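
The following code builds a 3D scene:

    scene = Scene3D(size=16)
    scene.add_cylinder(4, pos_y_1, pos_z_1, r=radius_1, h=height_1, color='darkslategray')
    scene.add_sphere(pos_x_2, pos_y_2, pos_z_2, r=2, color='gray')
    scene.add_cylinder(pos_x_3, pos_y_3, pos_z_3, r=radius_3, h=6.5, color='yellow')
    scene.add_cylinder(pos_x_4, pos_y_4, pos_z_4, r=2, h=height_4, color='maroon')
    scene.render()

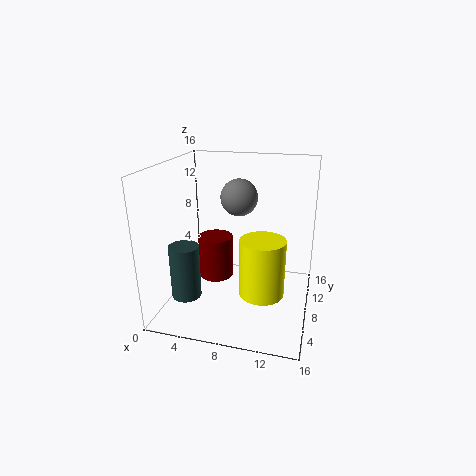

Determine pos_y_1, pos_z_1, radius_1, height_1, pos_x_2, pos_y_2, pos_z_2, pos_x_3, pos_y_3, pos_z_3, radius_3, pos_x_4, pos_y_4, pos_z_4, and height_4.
pos_y_1 = 2.5
pos_z_1 = 3.5
radius_1 = 1.5
height_1 = 5.5
pos_x_2 = 8
pos_y_2 = 8.5
pos_z_2 = 12.5
pos_x_3 = 11
pos_y_3 = 7
pos_z_3 = 2
radius_3 = 2.5
pos_x_4 = 5
pos_y_4 = 9
pos_z_4 = 2.5
height_4 = 5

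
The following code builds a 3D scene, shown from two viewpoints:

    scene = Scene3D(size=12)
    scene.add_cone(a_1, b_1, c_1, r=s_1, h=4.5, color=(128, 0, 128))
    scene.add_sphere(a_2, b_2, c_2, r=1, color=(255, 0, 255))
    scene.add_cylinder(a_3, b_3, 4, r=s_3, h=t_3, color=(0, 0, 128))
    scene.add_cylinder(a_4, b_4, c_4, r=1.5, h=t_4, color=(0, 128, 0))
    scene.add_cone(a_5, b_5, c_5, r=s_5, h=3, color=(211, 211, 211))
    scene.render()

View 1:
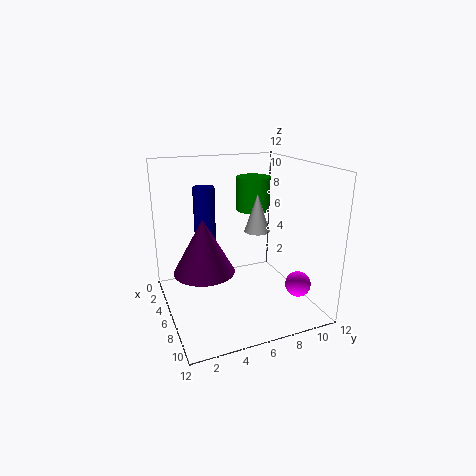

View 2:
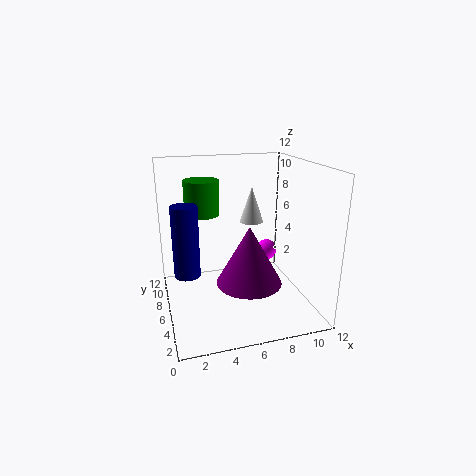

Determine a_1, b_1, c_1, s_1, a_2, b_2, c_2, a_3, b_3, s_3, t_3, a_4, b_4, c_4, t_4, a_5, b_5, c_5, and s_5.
a_1 = 6; b_1 = 3; c_1 = 3.5; s_1 = 2.5; a_2 = 10; b_2 = 9.5; c_2 = 3; a_3 = 1.5; b_3 = 4.5; s_3 = 1; t_3 = 5.5; a_4 = 3.5; b_4 = 8.5; c_4 = 7.5; t_4 = 3; a_5 = 7.5; b_5 = 7; c_5 = 7; s_5 = 1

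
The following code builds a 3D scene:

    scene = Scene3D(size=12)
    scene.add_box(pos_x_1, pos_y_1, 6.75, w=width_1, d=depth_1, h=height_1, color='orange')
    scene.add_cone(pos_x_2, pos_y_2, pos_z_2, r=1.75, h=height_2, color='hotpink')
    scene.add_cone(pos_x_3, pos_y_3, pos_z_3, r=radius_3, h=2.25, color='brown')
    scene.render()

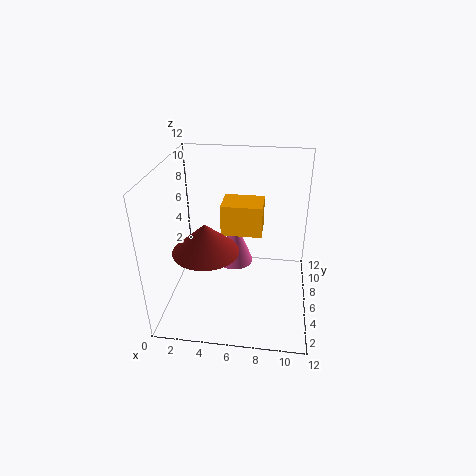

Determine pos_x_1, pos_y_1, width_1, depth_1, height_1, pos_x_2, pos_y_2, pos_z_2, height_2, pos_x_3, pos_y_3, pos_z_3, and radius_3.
pos_x_1 = 4.75; pos_y_1 = 5; width_1 = 3.25; depth_1 = 2.5; height_1 = 2.5; pos_x_2 = 5.25; pos_y_2 = 9; pos_z_2 = 1.75; height_2 = 4.25; pos_x_3 = 4; pos_y_3 = 3; pos_z_3 = 6.5; radius_3 = 2.5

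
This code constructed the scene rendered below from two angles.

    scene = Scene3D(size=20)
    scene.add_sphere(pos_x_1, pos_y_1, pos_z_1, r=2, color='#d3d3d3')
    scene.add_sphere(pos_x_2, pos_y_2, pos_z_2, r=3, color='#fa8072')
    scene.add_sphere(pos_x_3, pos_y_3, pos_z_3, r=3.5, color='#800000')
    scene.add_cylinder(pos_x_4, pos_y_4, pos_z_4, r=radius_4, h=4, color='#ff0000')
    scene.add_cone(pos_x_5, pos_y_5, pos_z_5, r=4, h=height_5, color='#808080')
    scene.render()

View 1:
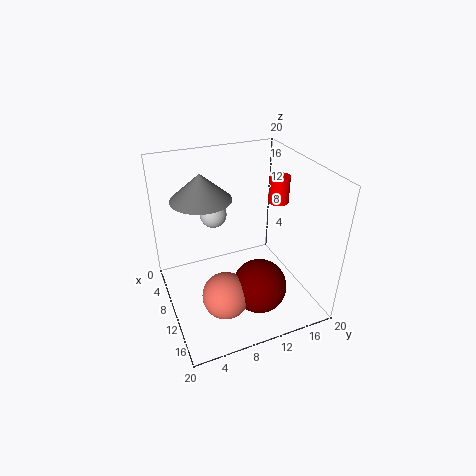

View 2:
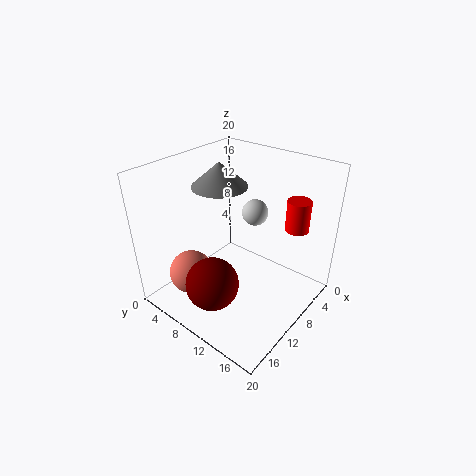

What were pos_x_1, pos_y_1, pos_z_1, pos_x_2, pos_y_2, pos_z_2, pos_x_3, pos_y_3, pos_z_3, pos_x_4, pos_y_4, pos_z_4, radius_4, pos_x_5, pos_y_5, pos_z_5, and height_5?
pos_x_1 = 4
pos_y_1 = 8.5
pos_z_1 = 11
pos_x_2 = 15.5
pos_y_2 = 6
pos_z_2 = 5.5
pos_x_3 = 16
pos_y_3 = 10.5
pos_z_3 = 6
pos_x_4 = 7.5
pos_y_4 = 17.5
pos_z_4 = 13
radius_4 = 1.5
pos_x_5 = 8.5
pos_y_5 = 5.5
pos_z_5 = 16
height_5 = 3.5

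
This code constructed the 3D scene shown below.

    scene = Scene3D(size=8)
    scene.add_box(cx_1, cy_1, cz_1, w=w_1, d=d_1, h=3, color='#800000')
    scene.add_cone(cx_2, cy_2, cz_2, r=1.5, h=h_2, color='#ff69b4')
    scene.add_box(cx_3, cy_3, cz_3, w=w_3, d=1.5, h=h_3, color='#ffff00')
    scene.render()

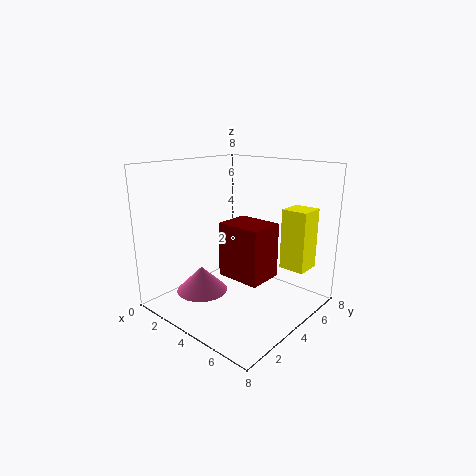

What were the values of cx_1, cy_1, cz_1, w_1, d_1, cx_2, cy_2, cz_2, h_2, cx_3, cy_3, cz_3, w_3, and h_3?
cx_1 = 3.5
cy_1 = 3
cz_1 = 2
w_1 = 2.5
d_1 = 2
cx_2 = 2
cy_2 = 3
cz_2 = 0.5
h_2 = 1.5
cx_3 = 5.5
cy_3 = 6
cz_3 = 2
w_3 = 1.5
h_3 = 3.5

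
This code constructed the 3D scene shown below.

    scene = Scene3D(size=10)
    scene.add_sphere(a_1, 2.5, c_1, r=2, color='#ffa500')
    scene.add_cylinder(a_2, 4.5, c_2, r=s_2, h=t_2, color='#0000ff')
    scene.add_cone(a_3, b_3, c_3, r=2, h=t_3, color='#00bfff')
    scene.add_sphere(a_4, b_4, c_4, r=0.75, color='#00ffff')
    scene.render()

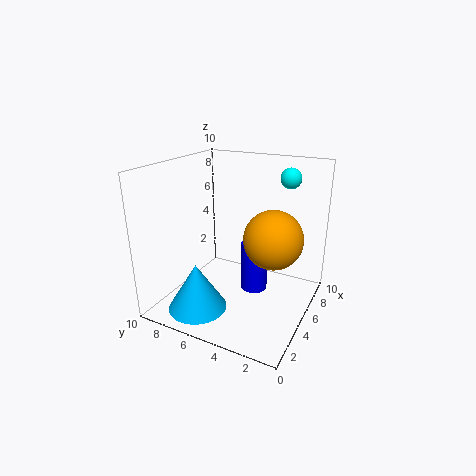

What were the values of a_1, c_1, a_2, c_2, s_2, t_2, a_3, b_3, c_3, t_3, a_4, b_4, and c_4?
a_1 = 5.25; c_1 = 5.25; a_2 = 6.75; c_2 = 0.25; s_2 = 1; t_2 = 3.75; a_3 = 2.25; b_3 = 6.75; c_3 = 0.5; t_3 = 3.25; a_4 = 8.25; b_4 = 2.5; c_4 = 8.75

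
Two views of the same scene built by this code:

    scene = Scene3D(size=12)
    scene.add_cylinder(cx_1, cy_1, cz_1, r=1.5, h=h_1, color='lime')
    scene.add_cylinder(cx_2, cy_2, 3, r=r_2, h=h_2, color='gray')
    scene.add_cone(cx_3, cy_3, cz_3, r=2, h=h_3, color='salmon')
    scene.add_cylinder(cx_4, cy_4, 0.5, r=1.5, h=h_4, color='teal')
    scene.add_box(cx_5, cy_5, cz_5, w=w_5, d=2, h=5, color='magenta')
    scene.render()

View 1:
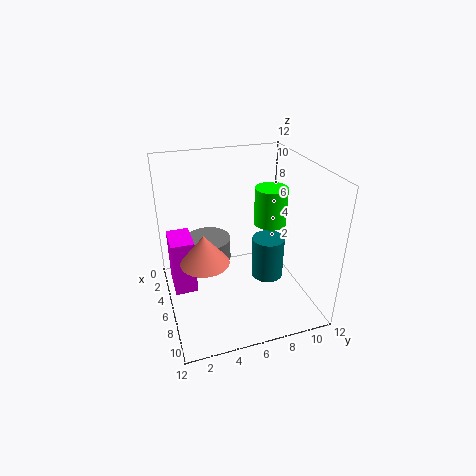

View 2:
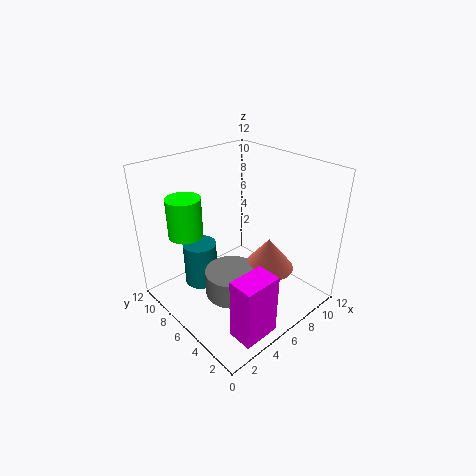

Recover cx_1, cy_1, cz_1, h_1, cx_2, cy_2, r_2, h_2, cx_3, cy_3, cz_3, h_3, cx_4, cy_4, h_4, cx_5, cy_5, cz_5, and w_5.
cx_1 = 3.5; cy_1 = 10; cz_1 = 5.5; h_1 = 3.5; cx_2 = 3.5; cy_2 = 4; r_2 = 2; h_2 = 2; cx_3 = 6.5; cy_3 = 3; cz_3 = 4.5; h_3 = 2.5; cx_4 = 4.5; cy_4 = 9.5; h_4 = 4; cx_5 = 2; cy_5 = 0.5; cz_5 = 0.5; w_5 = 3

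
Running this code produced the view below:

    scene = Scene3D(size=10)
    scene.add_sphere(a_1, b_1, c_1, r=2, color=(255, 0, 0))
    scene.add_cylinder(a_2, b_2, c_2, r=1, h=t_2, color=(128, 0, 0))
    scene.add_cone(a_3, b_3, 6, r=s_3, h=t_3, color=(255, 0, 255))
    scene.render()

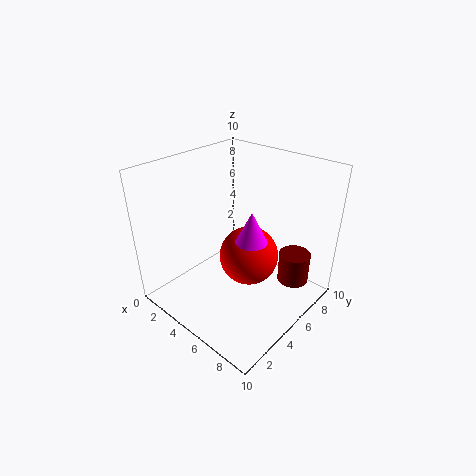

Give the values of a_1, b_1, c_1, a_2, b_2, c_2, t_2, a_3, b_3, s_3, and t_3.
a_1 = 6, b_1 = 5, c_1 = 4, a_2 = 9, b_2 = 6, c_2 = 3, t_2 = 2, a_3 = 7, b_3 = 4, s_3 = 1, t_3 = 2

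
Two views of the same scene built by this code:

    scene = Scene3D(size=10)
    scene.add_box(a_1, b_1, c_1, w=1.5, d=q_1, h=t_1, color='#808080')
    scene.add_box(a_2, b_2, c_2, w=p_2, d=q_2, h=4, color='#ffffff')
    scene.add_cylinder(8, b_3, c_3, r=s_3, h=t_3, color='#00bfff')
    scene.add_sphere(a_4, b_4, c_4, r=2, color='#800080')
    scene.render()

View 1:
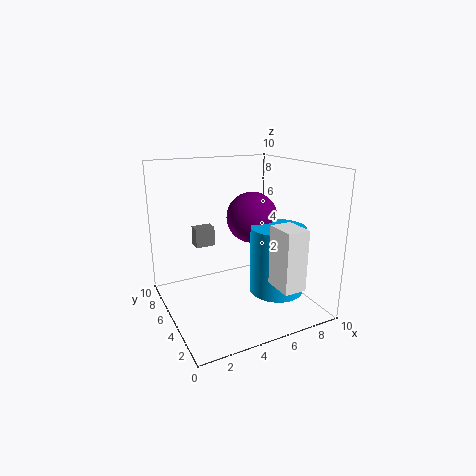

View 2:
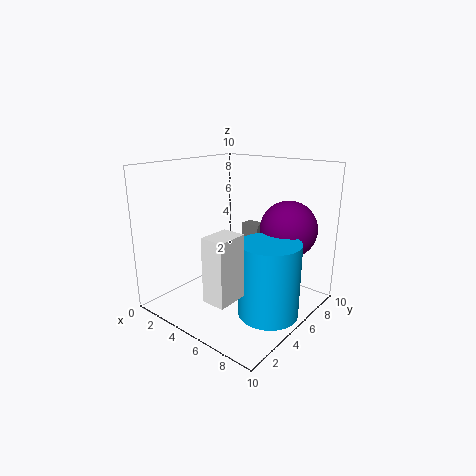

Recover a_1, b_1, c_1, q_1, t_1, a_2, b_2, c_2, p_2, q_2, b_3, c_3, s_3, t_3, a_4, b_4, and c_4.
a_1 = 3, b_1 = 8, c_1 = 3.5, q_1 = 1, t_1 = 1.5, a_2 = 6, b_2 = 0.5, c_2 = 2.5, p_2 = 1.5, q_2 = 2, b_3 = 4.5, c_3 = 0.5, s_3 = 2, t_3 = 5, a_4 = 7.5, b_4 = 7.5, c_4 = 5.5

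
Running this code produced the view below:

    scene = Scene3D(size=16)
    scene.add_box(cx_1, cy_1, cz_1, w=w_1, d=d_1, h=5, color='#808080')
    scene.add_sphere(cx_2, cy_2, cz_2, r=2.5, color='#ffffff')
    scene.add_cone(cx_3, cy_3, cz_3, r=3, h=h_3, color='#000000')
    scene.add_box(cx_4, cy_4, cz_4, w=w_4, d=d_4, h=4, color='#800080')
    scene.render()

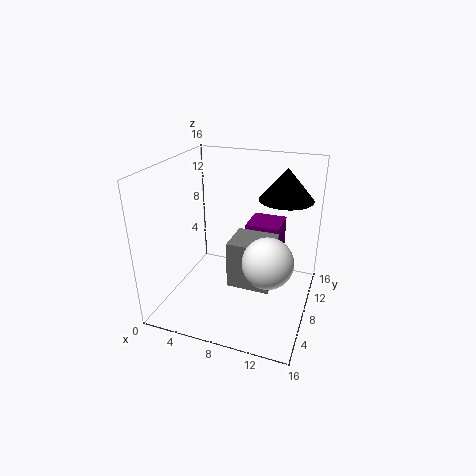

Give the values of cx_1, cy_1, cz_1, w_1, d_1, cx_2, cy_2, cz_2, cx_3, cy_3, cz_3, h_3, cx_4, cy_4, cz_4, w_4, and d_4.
cx_1 = 8; cy_1 = 4.5; cz_1 = 4; w_1 = 4.5; d_1 = 4; cx_2 = 12.5; cy_2 = 4; cz_2 = 8; cx_3 = 12.5; cy_3 = 11; cz_3 = 12; h_3 = 3.5; cx_4 = 8; cy_4 = 10.5; cz_4 = 4.5; w_4 = 4; d_4 = 4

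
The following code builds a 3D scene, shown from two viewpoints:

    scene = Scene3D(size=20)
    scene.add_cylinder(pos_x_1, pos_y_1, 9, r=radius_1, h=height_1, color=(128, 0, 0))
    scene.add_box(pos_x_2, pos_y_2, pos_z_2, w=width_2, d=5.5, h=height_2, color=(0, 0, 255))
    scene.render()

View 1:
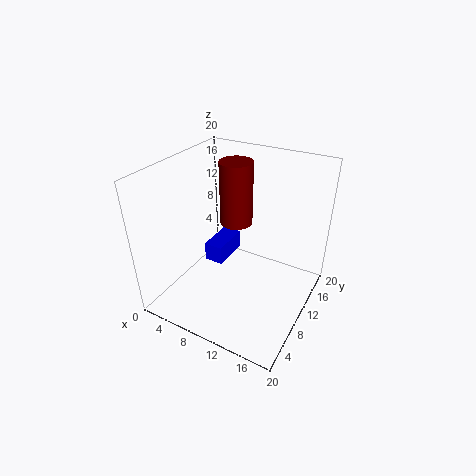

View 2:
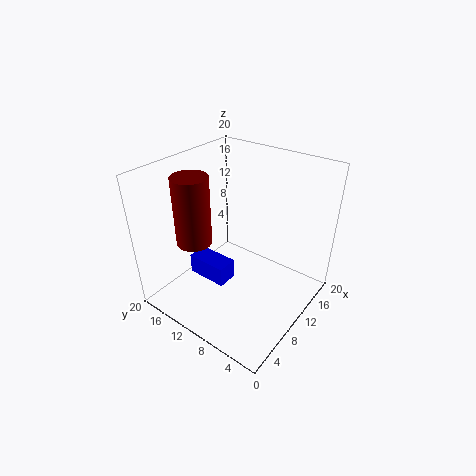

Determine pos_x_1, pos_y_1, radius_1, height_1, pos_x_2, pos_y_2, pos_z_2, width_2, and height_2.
pos_x_1 = 6.75
pos_y_1 = 15.25
radius_1 = 2.5
height_1 = 9.75
pos_x_2 = 5
pos_y_2 = 9
pos_z_2 = 5.25
width_2 = 2.75
height_2 = 2.75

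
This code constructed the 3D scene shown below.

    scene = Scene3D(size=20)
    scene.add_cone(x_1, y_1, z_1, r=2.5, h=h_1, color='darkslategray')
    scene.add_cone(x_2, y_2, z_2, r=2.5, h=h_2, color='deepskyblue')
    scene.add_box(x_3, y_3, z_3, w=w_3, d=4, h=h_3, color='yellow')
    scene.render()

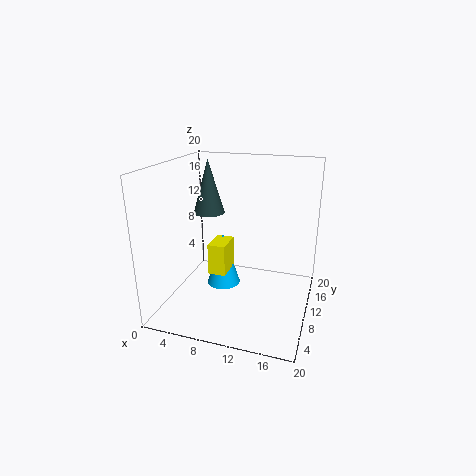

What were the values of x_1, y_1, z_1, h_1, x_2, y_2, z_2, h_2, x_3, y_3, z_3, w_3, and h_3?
x_1 = 3, y_1 = 16.5, z_1 = 11, h_1 = 8.5, x_2 = 7, y_2 = 12, z_2 = 1.5, h_2 = 8, x_3 = 6, y_3 = 8.5, z_3 = 4.5, w_3 = 2.5, h_3 = 4.5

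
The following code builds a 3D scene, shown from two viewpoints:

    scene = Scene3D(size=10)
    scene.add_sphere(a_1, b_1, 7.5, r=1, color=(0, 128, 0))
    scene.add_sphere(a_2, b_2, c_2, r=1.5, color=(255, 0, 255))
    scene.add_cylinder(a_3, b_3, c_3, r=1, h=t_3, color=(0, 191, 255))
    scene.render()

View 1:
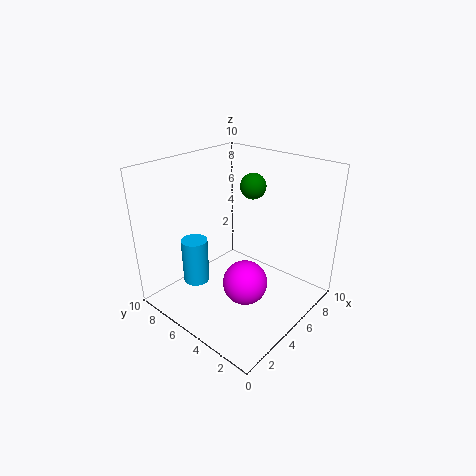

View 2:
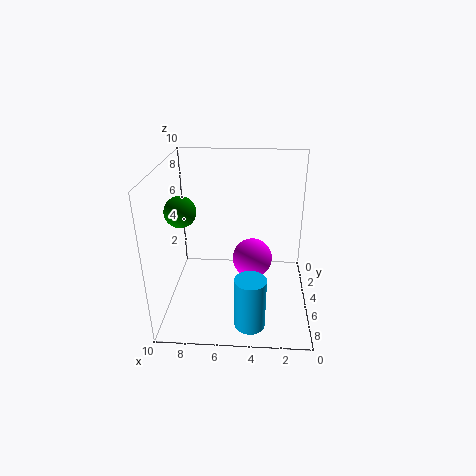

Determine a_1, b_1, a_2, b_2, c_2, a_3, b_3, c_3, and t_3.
a_1 = 8.5
b_1 = 6.5
a_2 = 4
b_2 = 3.5
c_2 = 2.5
a_3 = 4
b_3 = 8.5
c_3 = 0.5
t_3 = 3.5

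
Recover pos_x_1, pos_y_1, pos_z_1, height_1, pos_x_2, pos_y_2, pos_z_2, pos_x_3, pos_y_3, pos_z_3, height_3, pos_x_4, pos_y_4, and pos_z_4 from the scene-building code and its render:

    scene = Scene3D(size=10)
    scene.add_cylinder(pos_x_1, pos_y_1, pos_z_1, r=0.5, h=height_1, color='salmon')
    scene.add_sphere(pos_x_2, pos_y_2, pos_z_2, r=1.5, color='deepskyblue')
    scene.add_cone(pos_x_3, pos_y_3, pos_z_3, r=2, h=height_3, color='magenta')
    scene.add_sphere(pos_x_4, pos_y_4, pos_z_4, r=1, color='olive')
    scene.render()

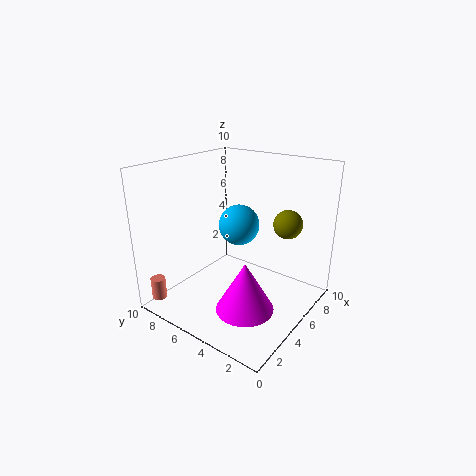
pos_x_1 = 0.75; pos_y_1 = 8.75; pos_z_1 = 1; height_1 = 1.5; pos_x_2 = 6.5; pos_y_2 = 6; pos_z_2 = 5.25; pos_x_3 = 3.75; pos_y_3 = 3.5; pos_z_3 = 0.5; height_3 = 3.5; pos_x_4 = 7; pos_y_4 = 2.25; pos_z_4 = 6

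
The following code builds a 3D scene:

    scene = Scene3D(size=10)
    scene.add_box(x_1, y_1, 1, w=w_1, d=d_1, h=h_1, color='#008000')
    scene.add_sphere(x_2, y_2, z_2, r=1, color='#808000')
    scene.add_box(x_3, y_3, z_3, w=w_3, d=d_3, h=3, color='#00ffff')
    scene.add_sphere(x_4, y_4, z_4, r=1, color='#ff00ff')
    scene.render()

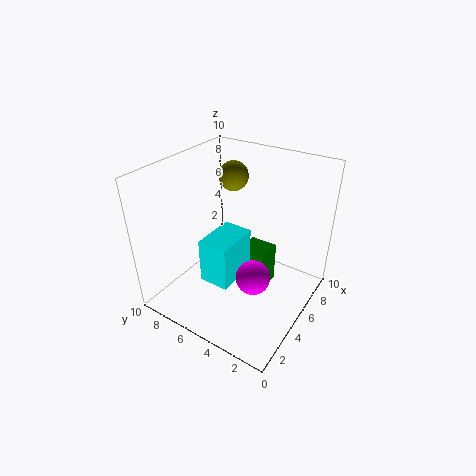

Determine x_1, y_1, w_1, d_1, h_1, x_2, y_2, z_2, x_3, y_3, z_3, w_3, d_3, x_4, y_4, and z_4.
x_1 = 5, y_1 = 3, w_1 = 2, d_1 = 2, h_1 = 3, x_2 = 6, y_2 = 6, z_2 = 9, x_3 = 2, y_3 = 4, z_3 = 3, w_3 = 3, d_3 = 2, x_4 = 2, y_4 = 2, z_4 = 5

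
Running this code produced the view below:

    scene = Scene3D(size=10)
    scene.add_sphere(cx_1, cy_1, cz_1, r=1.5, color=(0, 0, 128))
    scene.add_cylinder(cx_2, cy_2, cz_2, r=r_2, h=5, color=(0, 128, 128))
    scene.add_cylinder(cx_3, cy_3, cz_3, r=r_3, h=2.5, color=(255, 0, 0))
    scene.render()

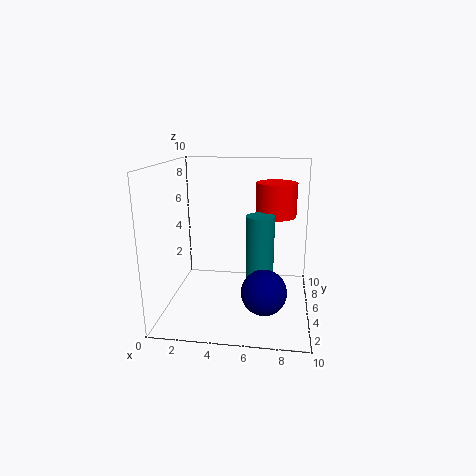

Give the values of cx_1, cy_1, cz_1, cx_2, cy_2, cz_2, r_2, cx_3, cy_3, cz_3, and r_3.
cx_1 = 7; cy_1 = 3; cz_1 = 2; cx_2 = 6.5; cy_2 = 5.5; cz_2 = 1.5; r_2 = 1; cx_3 = 7.5; cy_3 = 7.5; cz_3 = 6; r_3 = 1.5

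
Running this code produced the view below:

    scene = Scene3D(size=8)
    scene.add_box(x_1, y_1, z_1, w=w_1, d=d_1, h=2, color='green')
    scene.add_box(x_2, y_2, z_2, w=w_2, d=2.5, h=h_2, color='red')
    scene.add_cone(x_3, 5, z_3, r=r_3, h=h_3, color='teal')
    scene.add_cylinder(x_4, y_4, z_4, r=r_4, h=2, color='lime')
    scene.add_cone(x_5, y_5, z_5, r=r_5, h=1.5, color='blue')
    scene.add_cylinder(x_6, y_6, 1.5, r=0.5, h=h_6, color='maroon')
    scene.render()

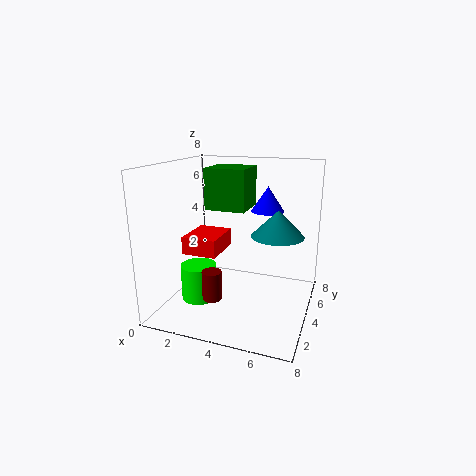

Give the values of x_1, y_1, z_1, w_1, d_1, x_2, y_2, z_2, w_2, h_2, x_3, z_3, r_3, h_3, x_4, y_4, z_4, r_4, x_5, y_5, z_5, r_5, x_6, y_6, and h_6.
x_1 = 3; y_1 = 2; z_1 = 6; w_1 = 2; d_1 = 2; x_2 = 1; y_2 = 3; z_2 = 3; w_2 = 2; h_2 = 1; x_3 = 6; z_3 = 4; r_3 = 1.5; h_3 = 1.5; x_4 = 2; y_4 = 3; z_4 = 0.5; r_4 = 1; x_5 = 5; y_5 = 6.5; z_5 = 5; r_5 = 1; x_6 = 3.5; y_6 = 1.5; h_6 = 1.5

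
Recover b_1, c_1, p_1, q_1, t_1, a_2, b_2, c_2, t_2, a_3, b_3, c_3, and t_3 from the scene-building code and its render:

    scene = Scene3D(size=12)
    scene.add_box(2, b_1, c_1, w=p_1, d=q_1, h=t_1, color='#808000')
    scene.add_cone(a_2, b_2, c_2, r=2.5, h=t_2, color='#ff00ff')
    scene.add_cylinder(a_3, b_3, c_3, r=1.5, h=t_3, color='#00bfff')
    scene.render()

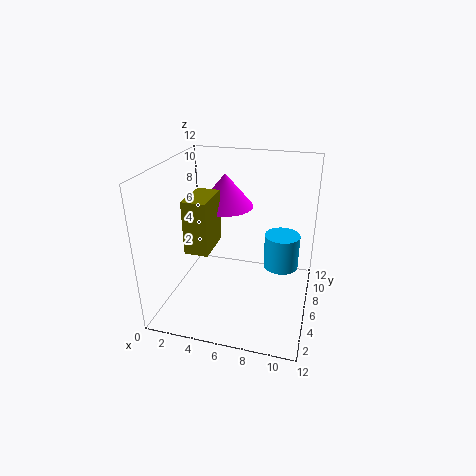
b_1 = 4, c_1 = 5, p_1 = 2, q_1 = 3.5, t_1 = 4.5, a_2 = 4, b_2 = 9, c_2 = 7.5, t_2 = 3, a_3 = 9.5, b_3 = 7.5, c_3 = 3, t_3 = 3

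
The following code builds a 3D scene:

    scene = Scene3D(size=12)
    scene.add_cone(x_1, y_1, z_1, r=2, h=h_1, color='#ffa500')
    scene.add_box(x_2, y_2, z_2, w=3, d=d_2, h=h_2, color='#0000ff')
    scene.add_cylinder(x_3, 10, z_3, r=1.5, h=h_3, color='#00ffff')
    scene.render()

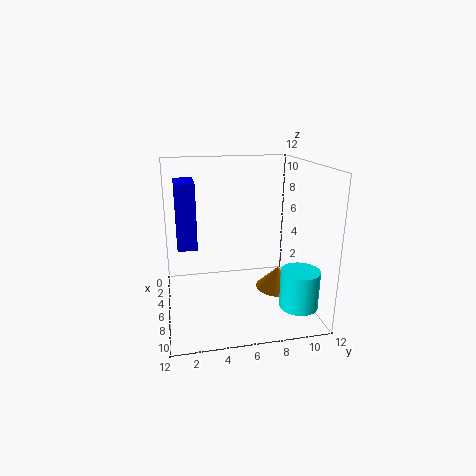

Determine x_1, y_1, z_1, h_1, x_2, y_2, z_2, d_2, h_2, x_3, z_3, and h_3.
x_1 = 5
y_1 = 10
z_1 = 0.5
h_1 = 2
x_2 = 5
y_2 = 1
z_2 = 6
d_2 = 1.5
h_2 = 5
x_3 = 10
z_3 = 1.5
h_3 = 3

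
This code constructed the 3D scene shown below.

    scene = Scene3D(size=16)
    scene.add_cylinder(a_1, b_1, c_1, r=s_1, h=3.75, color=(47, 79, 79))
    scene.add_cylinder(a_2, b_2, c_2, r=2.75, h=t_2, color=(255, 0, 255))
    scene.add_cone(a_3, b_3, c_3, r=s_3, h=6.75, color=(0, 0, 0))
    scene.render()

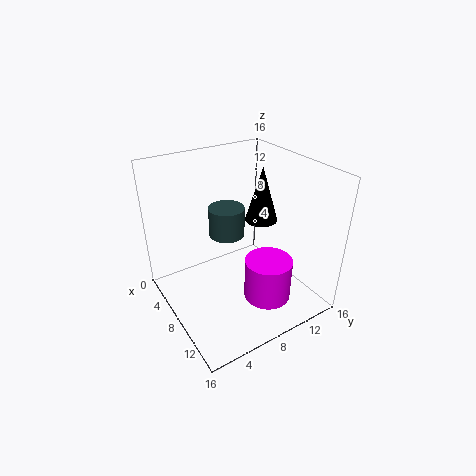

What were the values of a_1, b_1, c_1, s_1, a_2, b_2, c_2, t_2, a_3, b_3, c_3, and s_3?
a_1 = 3
b_1 = 9.5
c_1 = 5.5
s_1 = 2.25
a_2 = 10.25
b_2 = 10.75
c_2 = 0.25
t_2 = 5
a_3 = 5.5
b_3 = 13
c_3 = 7.75
s_3 = 2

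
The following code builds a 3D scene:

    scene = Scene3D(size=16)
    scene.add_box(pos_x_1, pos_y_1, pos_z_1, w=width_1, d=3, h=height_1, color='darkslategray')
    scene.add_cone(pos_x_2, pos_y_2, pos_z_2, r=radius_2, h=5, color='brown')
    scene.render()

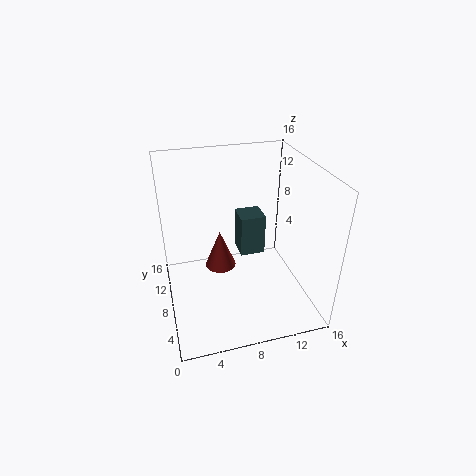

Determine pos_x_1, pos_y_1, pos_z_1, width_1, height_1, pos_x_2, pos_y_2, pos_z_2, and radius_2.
pos_x_1 = 9
pos_y_1 = 10
pos_z_1 = 4
width_1 = 3
height_1 = 5
pos_x_2 = 7
pos_y_2 = 13
pos_z_2 = 1
radius_2 = 2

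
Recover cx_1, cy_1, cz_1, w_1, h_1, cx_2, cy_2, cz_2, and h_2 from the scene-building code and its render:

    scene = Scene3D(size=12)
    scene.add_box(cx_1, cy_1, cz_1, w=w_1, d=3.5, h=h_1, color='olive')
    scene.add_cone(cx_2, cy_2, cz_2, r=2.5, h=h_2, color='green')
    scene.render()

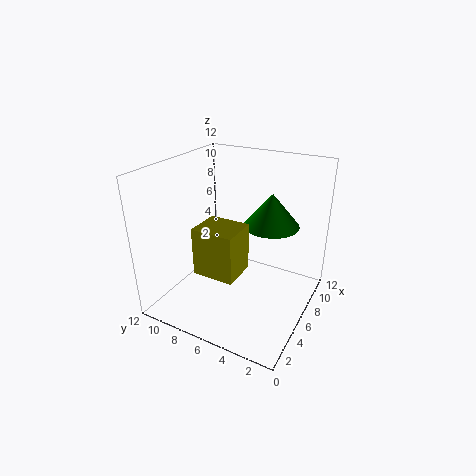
cx_1 = 3, cy_1 = 5, cz_1 = 3.5, w_1 = 3, h_1 = 4, cx_2 = 9.5, cy_2 = 4.5, cz_2 = 6, h_2 = 3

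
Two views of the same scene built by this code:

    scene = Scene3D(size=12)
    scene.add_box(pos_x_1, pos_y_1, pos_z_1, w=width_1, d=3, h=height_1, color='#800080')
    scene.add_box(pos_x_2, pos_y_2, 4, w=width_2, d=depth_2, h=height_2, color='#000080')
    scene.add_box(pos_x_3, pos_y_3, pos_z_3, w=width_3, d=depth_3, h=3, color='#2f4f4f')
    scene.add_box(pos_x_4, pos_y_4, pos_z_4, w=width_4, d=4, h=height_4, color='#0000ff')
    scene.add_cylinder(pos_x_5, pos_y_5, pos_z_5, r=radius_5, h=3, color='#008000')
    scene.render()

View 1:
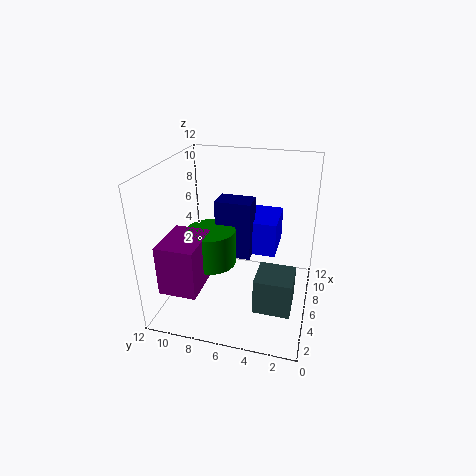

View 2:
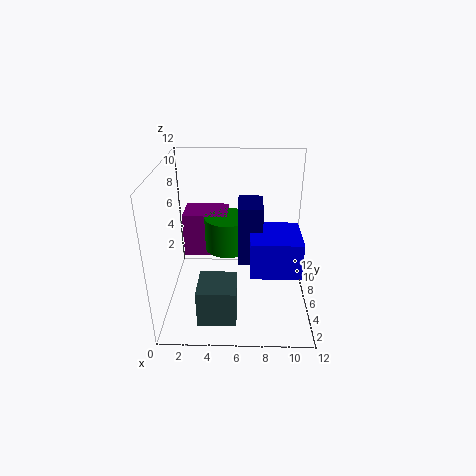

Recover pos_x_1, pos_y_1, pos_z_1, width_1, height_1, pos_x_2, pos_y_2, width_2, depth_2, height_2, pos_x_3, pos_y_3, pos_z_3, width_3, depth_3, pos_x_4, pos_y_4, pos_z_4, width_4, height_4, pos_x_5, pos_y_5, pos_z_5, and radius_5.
pos_x_1 = 1, pos_y_1 = 8, pos_z_1 = 3, width_1 = 4, height_1 = 4, pos_x_2 = 6, pos_y_2 = 5, width_2 = 2, depth_2 = 3, height_2 = 5, pos_x_3 = 3, pos_y_3 = 1, pos_z_3 = 1, width_3 = 3, depth_3 = 3, pos_x_4 = 7, pos_y_4 = 3, pos_z_4 = 4, width_4 = 4, height_4 = 3, pos_x_5 = 5, pos_y_5 = 8, pos_z_5 = 4, radius_5 = 2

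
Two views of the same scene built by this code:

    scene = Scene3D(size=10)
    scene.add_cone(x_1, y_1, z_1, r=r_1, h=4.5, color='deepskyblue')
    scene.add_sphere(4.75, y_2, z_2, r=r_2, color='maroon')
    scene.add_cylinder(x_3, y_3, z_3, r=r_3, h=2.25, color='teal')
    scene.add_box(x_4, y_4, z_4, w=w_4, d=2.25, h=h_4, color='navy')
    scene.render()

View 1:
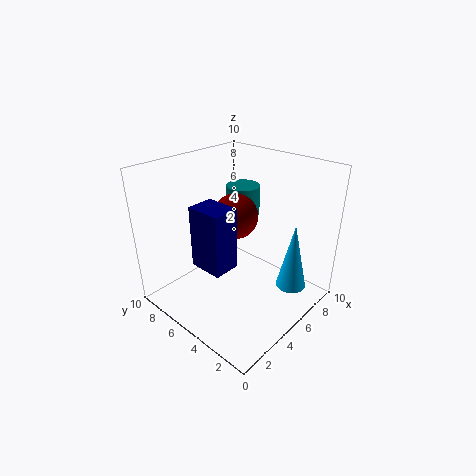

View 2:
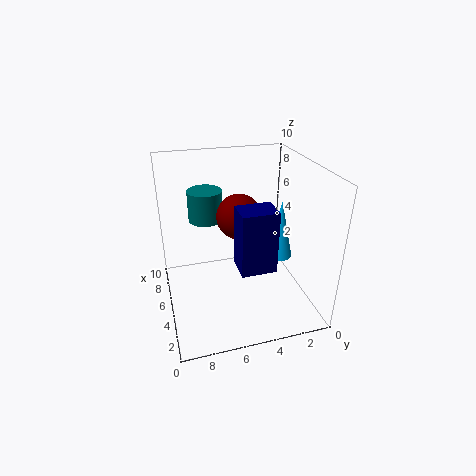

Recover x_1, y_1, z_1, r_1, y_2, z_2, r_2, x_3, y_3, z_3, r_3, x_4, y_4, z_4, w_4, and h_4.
x_1 = 6.25, y_1 = 1.25, z_1 = 2.25, r_1 = 1, y_2 = 5, z_2 = 6.75, r_2 = 1.5, x_3 = 7.5, y_3 = 6.75, z_3 = 5.5, r_3 = 1.25, x_4 = 1.5, y_4 = 3.5, z_4 = 4.25, w_4 = 1.75, h_4 = 4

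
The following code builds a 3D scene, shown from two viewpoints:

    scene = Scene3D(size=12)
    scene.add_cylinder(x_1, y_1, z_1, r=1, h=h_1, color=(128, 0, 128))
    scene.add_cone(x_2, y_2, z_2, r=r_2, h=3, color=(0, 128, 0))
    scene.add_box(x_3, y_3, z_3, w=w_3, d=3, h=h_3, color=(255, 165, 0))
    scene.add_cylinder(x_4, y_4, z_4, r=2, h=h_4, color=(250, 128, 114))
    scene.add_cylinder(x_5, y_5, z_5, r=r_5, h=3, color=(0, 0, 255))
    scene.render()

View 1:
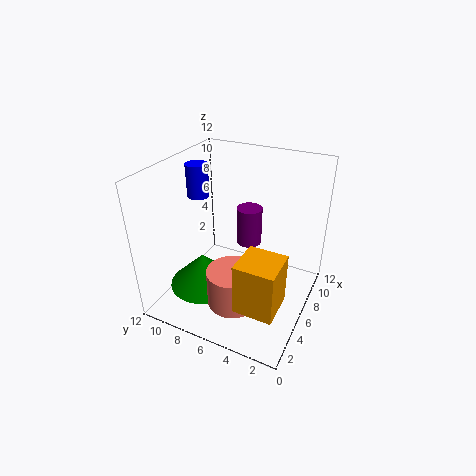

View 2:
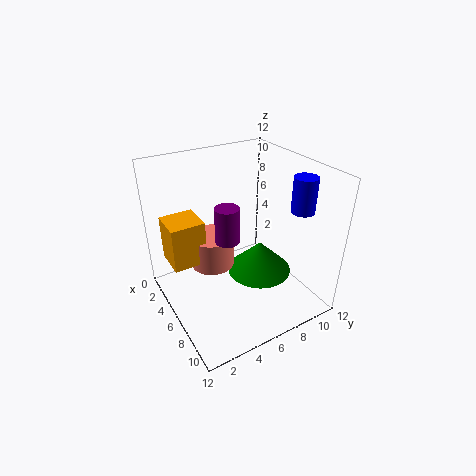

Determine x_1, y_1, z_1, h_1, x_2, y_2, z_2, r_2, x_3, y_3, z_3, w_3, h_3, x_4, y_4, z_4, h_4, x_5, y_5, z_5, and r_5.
x_1 = 6, y_1 = 5, z_1 = 6, h_1 = 3, x_2 = 5, y_2 = 9, z_2 = 1, r_2 = 3, x_3 = 1, y_3 = 1, z_3 = 3, w_3 = 3, h_3 = 4, x_4 = 3, y_4 = 5, z_4 = 2, h_4 = 3, x_5 = 8, y_5 = 11, z_5 = 8, r_5 = 1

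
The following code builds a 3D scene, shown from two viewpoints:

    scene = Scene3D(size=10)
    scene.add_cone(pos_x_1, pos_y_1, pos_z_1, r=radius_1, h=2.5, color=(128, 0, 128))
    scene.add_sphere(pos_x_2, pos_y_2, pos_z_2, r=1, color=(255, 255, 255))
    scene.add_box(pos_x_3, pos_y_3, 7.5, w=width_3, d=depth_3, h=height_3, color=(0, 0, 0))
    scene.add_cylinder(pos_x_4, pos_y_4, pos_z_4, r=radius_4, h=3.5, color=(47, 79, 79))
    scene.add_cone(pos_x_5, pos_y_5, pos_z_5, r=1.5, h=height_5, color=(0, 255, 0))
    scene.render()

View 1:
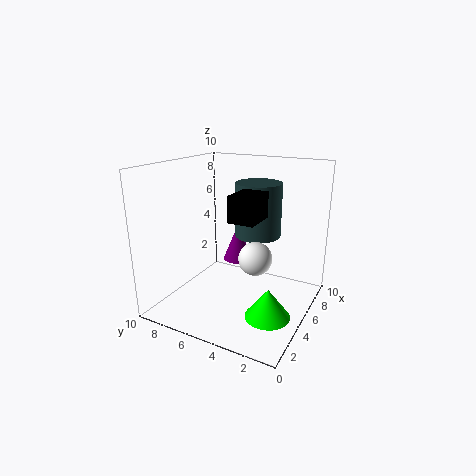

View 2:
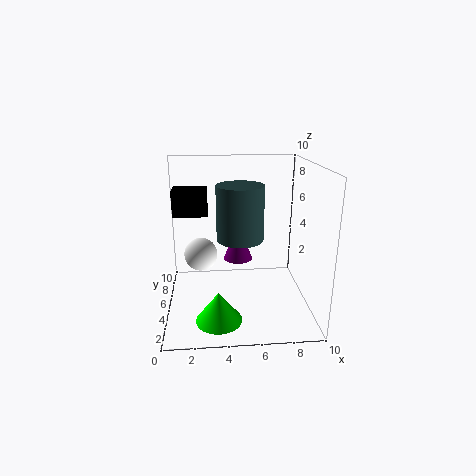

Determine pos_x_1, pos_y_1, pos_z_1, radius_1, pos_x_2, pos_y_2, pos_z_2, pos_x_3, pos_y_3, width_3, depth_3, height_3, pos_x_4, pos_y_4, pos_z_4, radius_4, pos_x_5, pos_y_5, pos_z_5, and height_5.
pos_x_1 = 5; pos_y_1 = 5; pos_z_1 = 3.5; radius_1 = 1; pos_x_2 = 2.5; pos_y_2 = 2.5; pos_z_2 = 5; pos_x_3 = 1; pos_y_3 = 2; width_3 = 2; depth_3 = 1.5; height_3 = 1.5; pos_x_4 = 5; pos_y_4 = 3.5; pos_z_4 = 5.5; radius_4 = 1.5; pos_x_5 = 3.5; pos_y_5 = 2; pos_z_5 = 0.5; height_5 = 2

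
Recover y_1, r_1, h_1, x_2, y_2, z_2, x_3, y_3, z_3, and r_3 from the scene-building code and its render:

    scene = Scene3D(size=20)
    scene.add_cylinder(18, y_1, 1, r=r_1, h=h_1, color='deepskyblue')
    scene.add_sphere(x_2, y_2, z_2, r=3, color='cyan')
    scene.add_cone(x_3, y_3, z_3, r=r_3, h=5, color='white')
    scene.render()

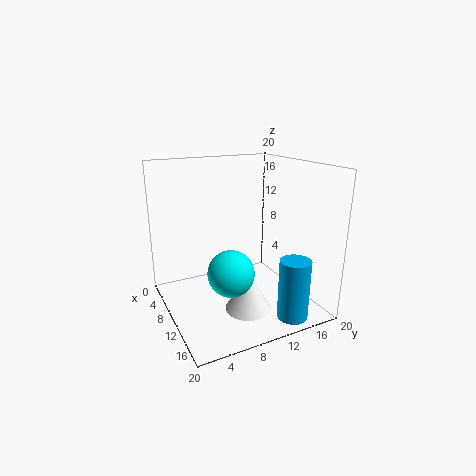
y_1 = 14, r_1 = 2, h_1 = 8, x_2 = 14, y_2 = 7, z_2 = 7, x_3 = 15, y_3 = 9, z_3 = 2, r_3 = 3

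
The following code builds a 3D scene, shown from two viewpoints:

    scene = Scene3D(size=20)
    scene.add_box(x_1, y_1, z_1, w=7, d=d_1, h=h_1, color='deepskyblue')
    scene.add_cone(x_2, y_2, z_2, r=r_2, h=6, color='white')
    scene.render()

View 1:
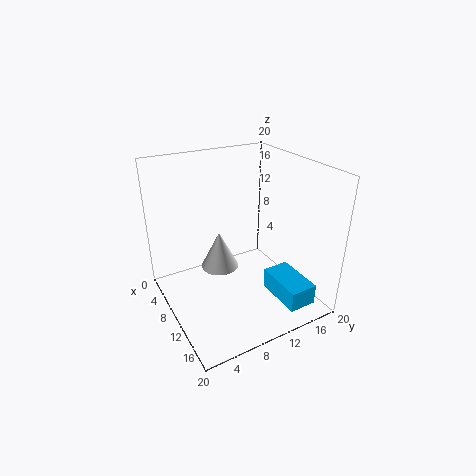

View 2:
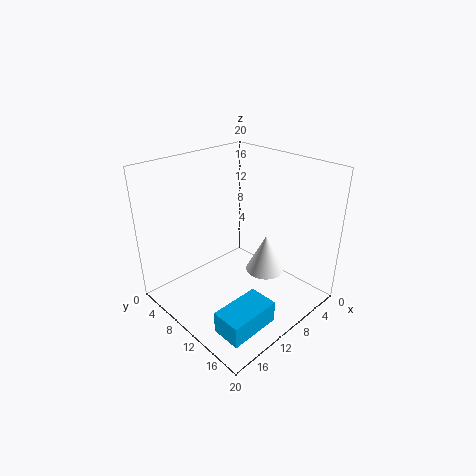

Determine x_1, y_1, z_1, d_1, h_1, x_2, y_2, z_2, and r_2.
x_1 = 11
y_1 = 14
z_1 = 1
d_1 = 4
h_1 = 3
x_2 = 4
y_2 = 10
z_2 = 2
r_2 = 3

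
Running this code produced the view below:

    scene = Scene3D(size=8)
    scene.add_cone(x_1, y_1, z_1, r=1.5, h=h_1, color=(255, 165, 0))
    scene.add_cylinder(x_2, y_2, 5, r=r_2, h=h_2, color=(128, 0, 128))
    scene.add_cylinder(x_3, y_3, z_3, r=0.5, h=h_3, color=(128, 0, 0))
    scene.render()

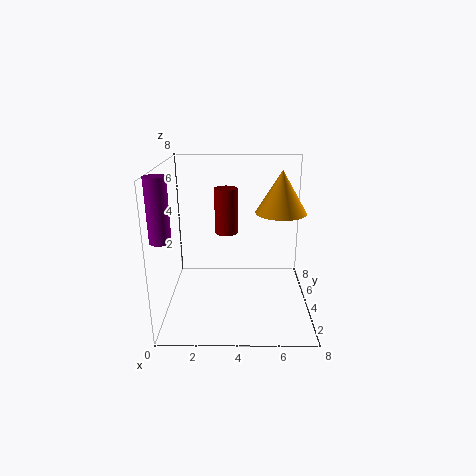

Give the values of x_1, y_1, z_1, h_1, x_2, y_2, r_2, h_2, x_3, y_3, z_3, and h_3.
x_1 = 6.5
y_1 = 5.5
z_1 = 5
h_1 = 2.5
x_2 = 0.5
y_2 = 1
r_2 = 0.5
h_2 = 3
x_3 = 3.5
y_3 = 1
z_3 = 5.5
h_3 = 2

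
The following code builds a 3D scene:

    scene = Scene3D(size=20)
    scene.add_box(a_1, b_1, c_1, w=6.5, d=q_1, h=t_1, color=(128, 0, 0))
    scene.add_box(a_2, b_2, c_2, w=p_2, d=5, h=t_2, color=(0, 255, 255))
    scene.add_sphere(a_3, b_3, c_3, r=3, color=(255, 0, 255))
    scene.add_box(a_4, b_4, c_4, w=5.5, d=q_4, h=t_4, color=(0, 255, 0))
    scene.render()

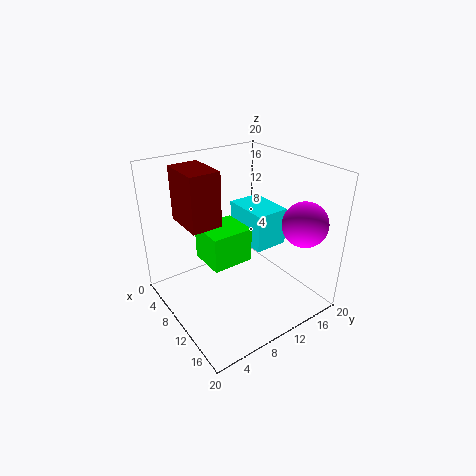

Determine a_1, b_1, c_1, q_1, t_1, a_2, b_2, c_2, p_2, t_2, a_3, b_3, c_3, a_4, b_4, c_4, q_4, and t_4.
a_1 = 1, b_1 = 4.5, c_1 = 11, q_1 = 4.5, t_1 = 8, a_2 = 4.5, b_2 = 12.5, c_2 = 7.5, p_2 = 7, t_2 = 5.5, a_3 = 16.5, b_3 = 16, c_3 = 13, a_4 = 5, b_4 = 6, c_4 = 6, q_4 = 6, t_4 = 5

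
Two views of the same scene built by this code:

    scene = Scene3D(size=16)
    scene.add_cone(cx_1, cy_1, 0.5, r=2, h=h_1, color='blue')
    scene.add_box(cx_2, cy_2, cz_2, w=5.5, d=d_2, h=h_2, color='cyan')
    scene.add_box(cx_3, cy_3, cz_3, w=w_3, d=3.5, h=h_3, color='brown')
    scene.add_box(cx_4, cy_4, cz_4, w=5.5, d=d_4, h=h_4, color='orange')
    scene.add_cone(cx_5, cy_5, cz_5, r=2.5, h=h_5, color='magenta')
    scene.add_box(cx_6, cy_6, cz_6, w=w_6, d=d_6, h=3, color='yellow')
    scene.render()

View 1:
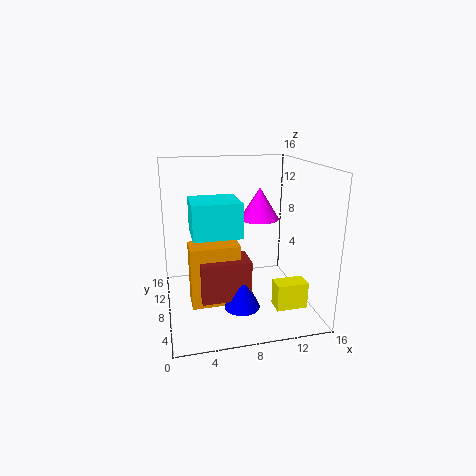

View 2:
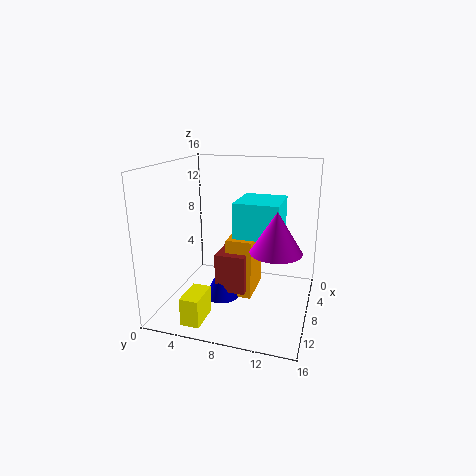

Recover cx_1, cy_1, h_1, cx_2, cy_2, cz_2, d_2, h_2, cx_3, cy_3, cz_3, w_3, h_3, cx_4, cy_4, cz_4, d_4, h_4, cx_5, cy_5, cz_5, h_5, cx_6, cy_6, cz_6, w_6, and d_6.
cx_1 = 8; cy_1 = 6; h_1 = 4; cx_2 = 3; cy_2 = 7.5; cz_2 = 8; d_2 = 5; h_2 = 4; cx_3 = 3.5; cy_3 = 5.5; cz_3 = 1.5; w_3 = 5.5; h_3 = 4.5; cx_4 = 2.5; cy_4 = 6.5; cz_4 = 0.5; d_4 = 3; h_4 = 7; cx_5 = 12; cy_5 = 13; cz_5 = 8.5; h_5 = 4; cx_6 = 11.5; cy_6 = 4; cz_6 = 0.5; w_6 = 3.5; d_6 = 2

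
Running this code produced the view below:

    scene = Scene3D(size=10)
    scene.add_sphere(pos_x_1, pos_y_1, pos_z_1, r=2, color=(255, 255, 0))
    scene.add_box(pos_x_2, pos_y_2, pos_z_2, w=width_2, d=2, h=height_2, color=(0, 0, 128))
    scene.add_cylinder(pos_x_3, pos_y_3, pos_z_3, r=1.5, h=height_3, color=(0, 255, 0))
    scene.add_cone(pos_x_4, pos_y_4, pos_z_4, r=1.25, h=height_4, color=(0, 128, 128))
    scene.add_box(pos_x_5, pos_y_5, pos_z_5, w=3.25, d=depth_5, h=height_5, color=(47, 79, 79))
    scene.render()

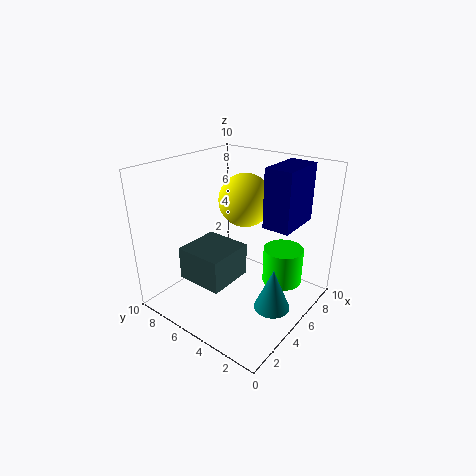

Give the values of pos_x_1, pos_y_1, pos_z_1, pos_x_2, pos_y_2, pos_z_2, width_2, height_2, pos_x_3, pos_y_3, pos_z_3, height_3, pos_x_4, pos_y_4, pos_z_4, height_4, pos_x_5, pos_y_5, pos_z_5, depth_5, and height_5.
pos_x_1 = 7.5; pos_y_1 = 6.25; pos_z_1 = 6.75; pos_x_2 = 6.5; pos_y_2 = 2; pos_z_2 = 5.5; width_2 = 3.5; height_2 = 4.25; pos_x_3 = 8; pos_y_3 = 3; pos_z_3 = 0.75; height_3 = 2.75; pos_x_4 = 5; pos_y_4 = 2; pos_z_4 = 0.5; height_4 = 3; pos_x_5 = 1.75; pos_y_5 = 4.25; pos_z_5 = 2.5; depth_5 = 3.25; height_5 = 2.25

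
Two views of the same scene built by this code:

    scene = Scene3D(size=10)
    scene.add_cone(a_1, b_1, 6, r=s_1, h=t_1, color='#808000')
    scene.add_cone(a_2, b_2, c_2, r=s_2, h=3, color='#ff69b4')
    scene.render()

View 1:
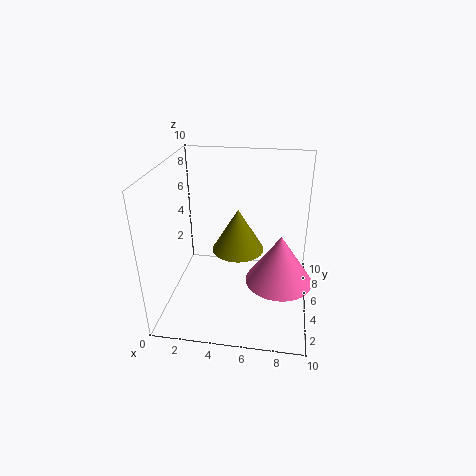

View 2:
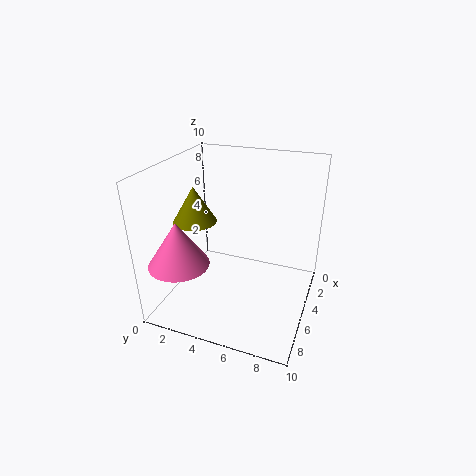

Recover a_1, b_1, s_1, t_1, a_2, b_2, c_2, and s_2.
a_1 = 5.5
b_1 = 2
s_1 = 1.5
t_1 = 2.5
a_2 = 8
b_2 = 2
c_2 = 4
s_2 = 2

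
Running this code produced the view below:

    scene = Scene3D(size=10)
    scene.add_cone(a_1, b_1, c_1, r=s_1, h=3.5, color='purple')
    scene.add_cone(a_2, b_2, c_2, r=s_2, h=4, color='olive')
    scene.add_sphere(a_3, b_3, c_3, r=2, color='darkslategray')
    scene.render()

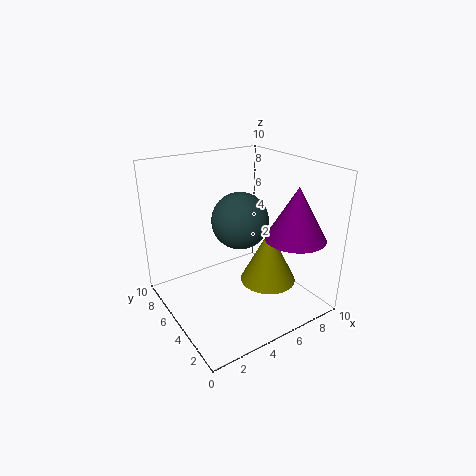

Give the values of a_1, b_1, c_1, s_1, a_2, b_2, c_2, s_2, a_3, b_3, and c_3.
a_1 = 7.5; b_1 = 2; c_1 = 5.5; s_1 = 2; a_2 = 7; b_2 = 4; c_2 = 1.5; s_2 = 2; a_3 = 5.5; b_3 = 5.5; c_3 = 6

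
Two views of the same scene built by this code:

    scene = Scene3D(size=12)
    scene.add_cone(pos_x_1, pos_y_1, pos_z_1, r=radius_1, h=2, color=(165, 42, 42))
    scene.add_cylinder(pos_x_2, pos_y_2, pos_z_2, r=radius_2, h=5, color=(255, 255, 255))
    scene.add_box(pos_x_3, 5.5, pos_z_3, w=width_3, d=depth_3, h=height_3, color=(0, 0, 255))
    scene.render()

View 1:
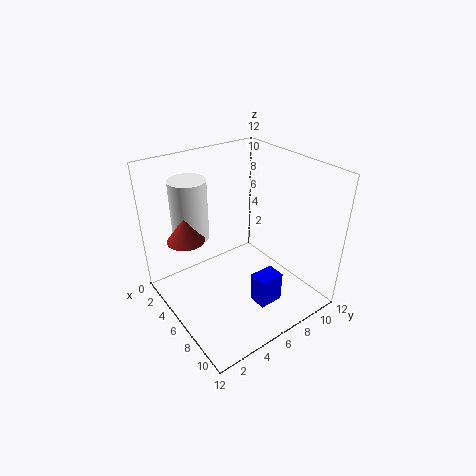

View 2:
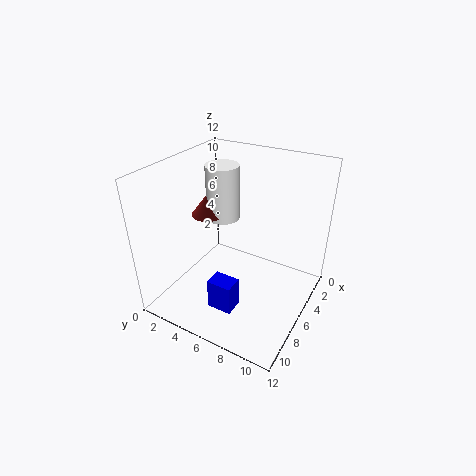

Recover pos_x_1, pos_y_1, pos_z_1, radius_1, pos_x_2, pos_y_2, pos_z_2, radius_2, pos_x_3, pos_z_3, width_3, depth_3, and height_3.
pos_x_1 = 4.5; pos_y_1 = 2; pos_z_1 = 6.5; radius_1 = 1.5; pos_x_2 = 3.5; pos_y_2 = 3; pos_z_2 = 6; radius_2 = 1.5; pos_x_3 = 8.5; pos_z_3 = 1.5; width_3 = 1.5; depth_3 = 2; height_3 = 2.5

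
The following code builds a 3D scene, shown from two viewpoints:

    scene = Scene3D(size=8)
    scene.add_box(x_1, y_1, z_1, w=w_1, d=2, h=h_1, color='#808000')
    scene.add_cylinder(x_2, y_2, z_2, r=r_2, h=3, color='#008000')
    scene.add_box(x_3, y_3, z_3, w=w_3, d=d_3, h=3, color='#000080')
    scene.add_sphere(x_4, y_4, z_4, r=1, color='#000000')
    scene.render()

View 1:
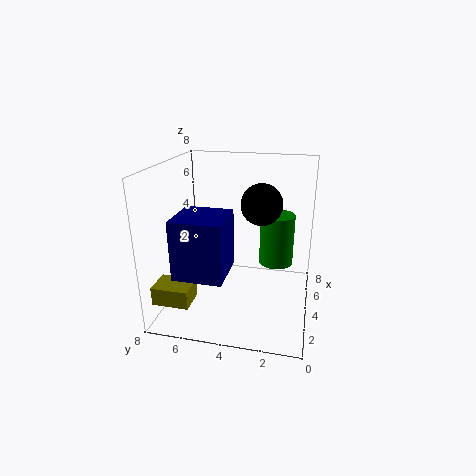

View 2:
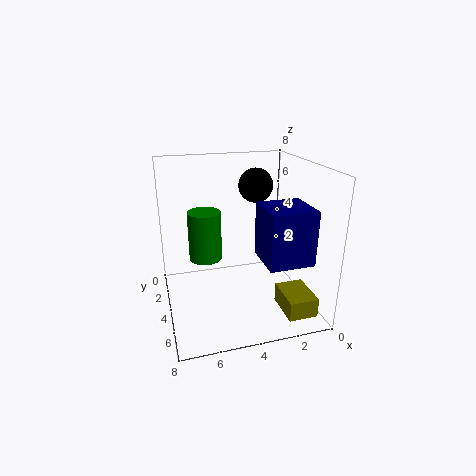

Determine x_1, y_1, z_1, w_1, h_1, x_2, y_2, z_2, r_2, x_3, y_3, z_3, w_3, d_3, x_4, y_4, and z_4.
x_1 = 1; y_1 = 6; z_1 = 1; w_1 = 1.5; h_1 = 1; x_2 = 5.5; y_2 = 2; z_2 = 2; r_2 = 1; x_3 = 0.5; y_3 = 4; z_3 = 3; w_3 = 2.5; d_3 = 2.5; x_4 = 2.5; y_4 = 2.5; z_4 = 6.5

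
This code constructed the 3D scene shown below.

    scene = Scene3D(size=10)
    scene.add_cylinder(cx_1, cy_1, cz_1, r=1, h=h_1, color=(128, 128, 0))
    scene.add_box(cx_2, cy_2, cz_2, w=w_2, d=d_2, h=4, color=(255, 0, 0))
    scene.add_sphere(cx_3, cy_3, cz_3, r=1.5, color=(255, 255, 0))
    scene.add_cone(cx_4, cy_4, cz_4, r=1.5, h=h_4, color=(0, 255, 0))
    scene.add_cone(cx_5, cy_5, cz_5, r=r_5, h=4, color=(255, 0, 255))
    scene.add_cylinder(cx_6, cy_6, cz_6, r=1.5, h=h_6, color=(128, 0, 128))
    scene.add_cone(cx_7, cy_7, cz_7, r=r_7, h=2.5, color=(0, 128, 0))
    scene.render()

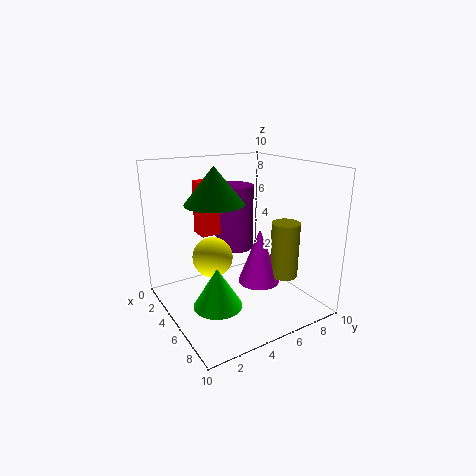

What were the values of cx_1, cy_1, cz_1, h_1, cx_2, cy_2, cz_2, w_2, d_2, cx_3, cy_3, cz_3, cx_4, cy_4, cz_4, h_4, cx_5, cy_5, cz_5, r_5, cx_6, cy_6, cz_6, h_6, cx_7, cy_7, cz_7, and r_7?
cx_1 = 6.5; cy_1 = 8; cz_1 = 2; h_1 = 4; cx_2 = 1; cy_2 = 3.5; cz_2 = 4.5; w_2 = 1.5; d_2 = 1.5; cx_3 = 3; cy_3 = 4; cz_3 = 3; cx_4 = 7.5; cy_4 = 2; cz_4 = 2; h_4 = 2.5; cx_5 = 5.5; cy_5 = 6.5; cz_5 = 1.5; r_5 = 1.5; cx_6 = 2; cy_6 = 6.5; cz_6 = 3; h_6 = 5; cx_7 = 4.5; cy_7 = 3.5; cz_7 = 7.5; r_7 = 2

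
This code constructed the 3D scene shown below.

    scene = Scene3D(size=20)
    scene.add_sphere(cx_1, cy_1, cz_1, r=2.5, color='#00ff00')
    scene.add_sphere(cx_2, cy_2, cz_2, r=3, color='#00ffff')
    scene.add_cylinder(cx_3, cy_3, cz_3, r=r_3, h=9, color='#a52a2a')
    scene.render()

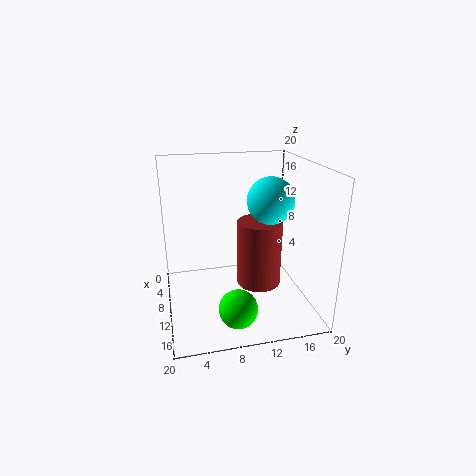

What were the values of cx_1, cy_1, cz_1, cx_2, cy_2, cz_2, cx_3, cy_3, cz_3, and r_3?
cx_1 = 16.5
cy_1 = 8.5
cz_1 = 3
cx_2 = 13
cy_2 = 13.5
cz_2 = 16
cx_3 = 12
cy_3 = 12.5
cz_3 = 4
r_3 = 3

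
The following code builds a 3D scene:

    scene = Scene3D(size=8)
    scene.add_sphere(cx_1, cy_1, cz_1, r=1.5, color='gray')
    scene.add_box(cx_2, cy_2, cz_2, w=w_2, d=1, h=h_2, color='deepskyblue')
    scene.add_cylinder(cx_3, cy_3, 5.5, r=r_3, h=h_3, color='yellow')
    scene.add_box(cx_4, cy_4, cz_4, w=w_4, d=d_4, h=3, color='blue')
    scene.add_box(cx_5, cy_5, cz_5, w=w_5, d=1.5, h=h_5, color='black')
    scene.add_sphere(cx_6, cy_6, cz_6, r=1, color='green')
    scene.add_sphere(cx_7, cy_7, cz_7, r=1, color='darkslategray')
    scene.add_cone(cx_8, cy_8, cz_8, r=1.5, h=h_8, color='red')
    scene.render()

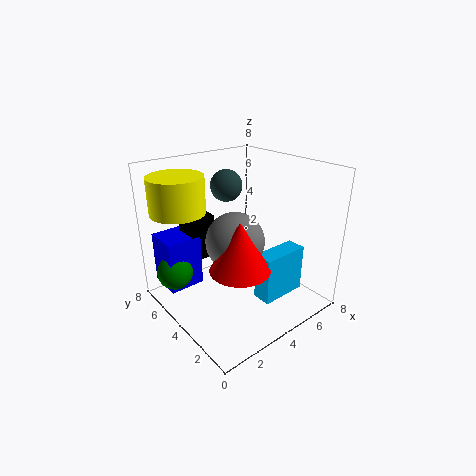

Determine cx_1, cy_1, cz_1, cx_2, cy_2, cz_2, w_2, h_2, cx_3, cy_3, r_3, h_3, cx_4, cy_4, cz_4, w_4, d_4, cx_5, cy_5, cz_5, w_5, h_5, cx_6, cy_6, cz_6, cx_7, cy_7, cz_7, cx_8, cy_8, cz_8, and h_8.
cx_1 = 3, cy_1 = 3, cz_1 = 4.5, cx_2 = 3.5, cy_2 = 1, cz_2 = 1.5, w_2 = 2.5, h_2 = 2.5, cx_3 = 1.5, cy_3 = 6, r_3 = 1.5, h_3 = 2, cx_4 = 0.5, cy_4 = 5.5, cz_4 = 1, w_4 = 2, d_4 = 2, cx_5 = 2, cy_5 = 5.5, cz_5 = 2.5, w_5 = 1.5, h_5 = 2.5, cx_6 = 1, cy_6 = 6, cz_6 = 2, cx_7 = 5.5, cy_7 = 7, cz_7 = 6, cx_8 = 2.5, cy_8 = 2, cz_8 = 3.5, h_8 = 2.5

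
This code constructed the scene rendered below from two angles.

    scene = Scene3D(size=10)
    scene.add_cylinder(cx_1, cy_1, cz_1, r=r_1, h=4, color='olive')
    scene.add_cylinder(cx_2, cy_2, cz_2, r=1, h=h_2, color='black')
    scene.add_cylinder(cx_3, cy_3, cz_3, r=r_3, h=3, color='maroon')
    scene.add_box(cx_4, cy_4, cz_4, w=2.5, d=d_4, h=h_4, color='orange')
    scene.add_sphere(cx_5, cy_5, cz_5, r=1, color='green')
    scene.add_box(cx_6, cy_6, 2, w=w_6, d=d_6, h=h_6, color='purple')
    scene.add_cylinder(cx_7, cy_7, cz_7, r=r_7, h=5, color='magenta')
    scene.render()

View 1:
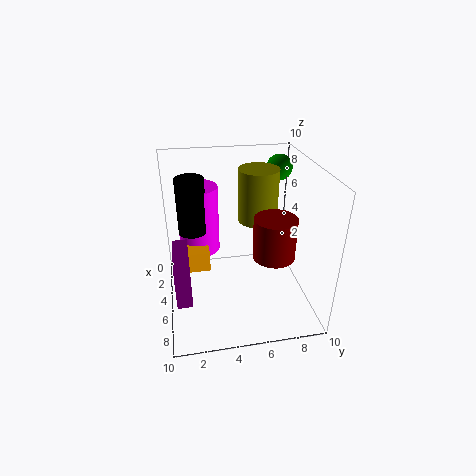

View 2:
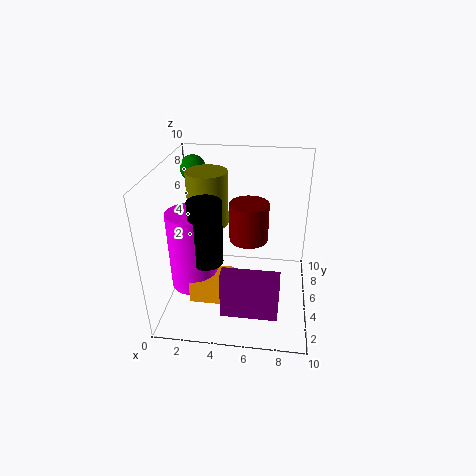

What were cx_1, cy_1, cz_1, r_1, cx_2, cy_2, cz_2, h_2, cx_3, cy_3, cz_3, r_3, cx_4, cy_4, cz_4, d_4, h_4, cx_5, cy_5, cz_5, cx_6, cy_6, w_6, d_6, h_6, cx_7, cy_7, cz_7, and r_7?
cx_1 = 2.5
cy_1 = 7
cz_1 = 5
r_1 = 1.5
cx_2 = 3.5
cy_2 = 2
cz_2 = 5
h_2 = 4
cx_3 = 5.5
cy_3 = 7.5
cz_3 = 3.5
r_3 = 1.5
cx_4 = 2.5
cy_4 = 1
cz_4 = 2.5
d_4 = 2
h_4 = 1.5
cx_5 = 1
cy_5 = 9
cz_5 = 8.5
cx_6 = 4.5
cy_6 = 0.5
w_6 = 3.5
d_6 = 1
h_6 = 3
cx_7 = 2.5
cy_7 = 2.5
cz_7 = 3
r_7 = 1.5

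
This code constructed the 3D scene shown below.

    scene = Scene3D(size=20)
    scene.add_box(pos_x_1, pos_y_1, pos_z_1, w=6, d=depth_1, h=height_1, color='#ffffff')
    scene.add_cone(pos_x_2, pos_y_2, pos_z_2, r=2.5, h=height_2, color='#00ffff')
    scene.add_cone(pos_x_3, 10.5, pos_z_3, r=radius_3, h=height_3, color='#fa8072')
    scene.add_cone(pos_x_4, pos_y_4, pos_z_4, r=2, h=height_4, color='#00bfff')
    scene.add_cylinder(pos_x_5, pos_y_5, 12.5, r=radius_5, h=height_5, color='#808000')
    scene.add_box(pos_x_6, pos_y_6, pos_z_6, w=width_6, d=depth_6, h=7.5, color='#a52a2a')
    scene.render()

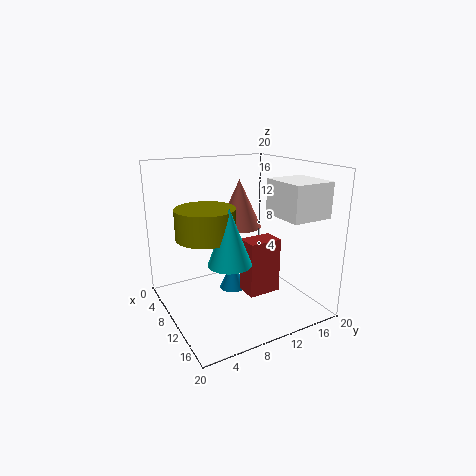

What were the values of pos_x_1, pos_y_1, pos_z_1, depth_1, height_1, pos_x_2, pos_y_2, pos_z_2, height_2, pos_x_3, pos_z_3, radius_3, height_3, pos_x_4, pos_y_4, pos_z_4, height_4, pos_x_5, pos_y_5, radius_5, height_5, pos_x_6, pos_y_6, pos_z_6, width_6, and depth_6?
pos_x_1 = 13, pos_y_1 = 12.5, pos_z_1 = 14, depth_1 = 5.5, height_1 = 4.5, pos_x_2 = 17, pos_y_2 = 5, pos_z_2 = 10, height_2 = 6.5, pos_x_3 = 9.5, pos_z_3 = 11.5, radius_3 = 3, height_3 = 6.5, pos_x_4 = 6.5, pos_y_4 = 11, pos_z_4 = 0.5, height_4 = 4.5, pos_x_5 = 14, pos_y_5 = 3.5, radius_5 = 3.5, height_5 = 3.5, pos_x_6 = 11.5, pos_y_6 = 9.5, pos_z_6 = 3, width_6 = 3, depth_6 = 4.5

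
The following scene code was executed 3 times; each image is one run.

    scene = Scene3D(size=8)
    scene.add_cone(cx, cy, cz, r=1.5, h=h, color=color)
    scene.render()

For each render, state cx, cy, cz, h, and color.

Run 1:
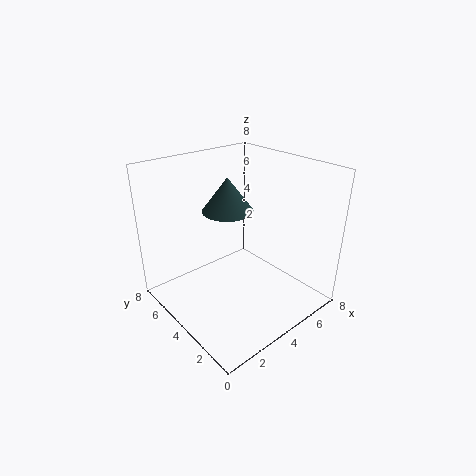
cx = 4.5
cy = 5.5
cz = 5
h = 2
color = 'darkslategray'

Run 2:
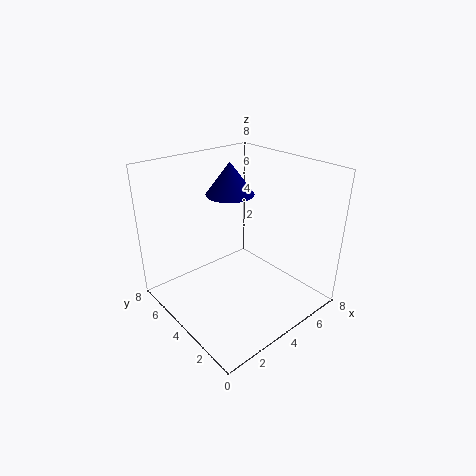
cx = 5.5
cy = 6.5
cz = 5.5
h = 2
color = 'navy'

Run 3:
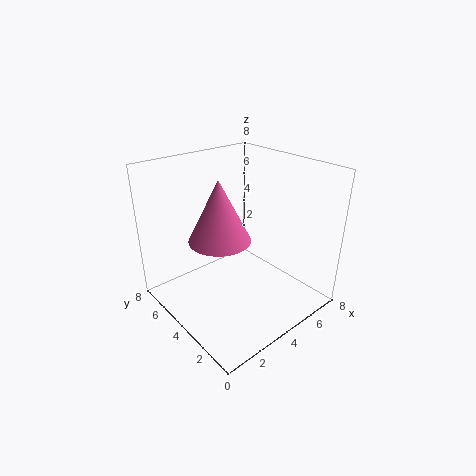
cx = 2
cy = 3
cz = 5
h = 3
color = 'hotpink'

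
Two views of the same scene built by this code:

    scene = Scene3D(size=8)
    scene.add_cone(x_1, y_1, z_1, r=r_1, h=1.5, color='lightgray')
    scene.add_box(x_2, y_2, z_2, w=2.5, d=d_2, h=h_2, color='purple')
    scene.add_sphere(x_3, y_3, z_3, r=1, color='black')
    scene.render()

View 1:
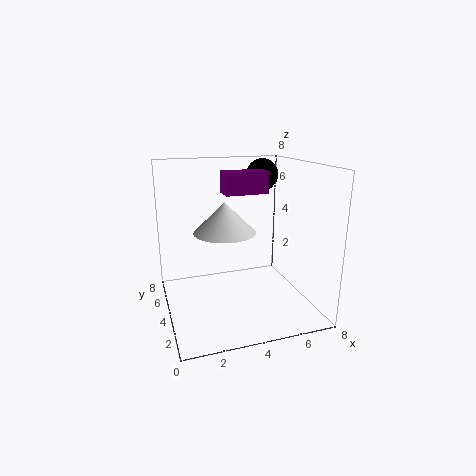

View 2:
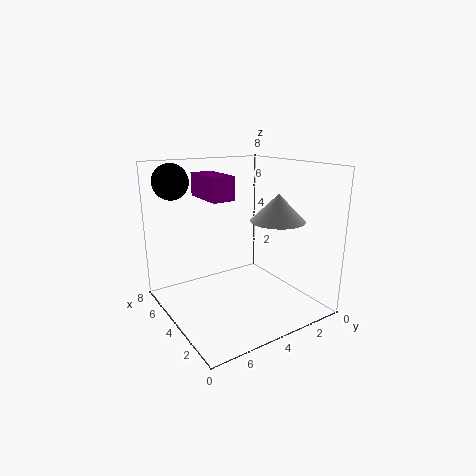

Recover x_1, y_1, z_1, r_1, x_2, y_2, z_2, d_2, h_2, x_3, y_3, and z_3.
x_1 = 2.75; y_1 = 2.25; z_1 = 5; r_1 = 1.5; x_2 = 3.5; y_2 = 4.5; z_2 = 6.25; d_2 = 1.25; h_2 = 1.25; x_3 = 6.5; y_3 = 6.75; z_3 = 7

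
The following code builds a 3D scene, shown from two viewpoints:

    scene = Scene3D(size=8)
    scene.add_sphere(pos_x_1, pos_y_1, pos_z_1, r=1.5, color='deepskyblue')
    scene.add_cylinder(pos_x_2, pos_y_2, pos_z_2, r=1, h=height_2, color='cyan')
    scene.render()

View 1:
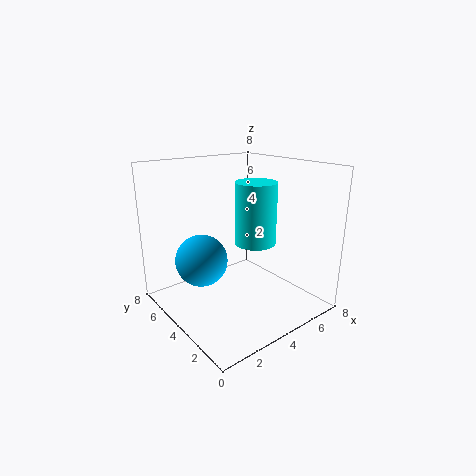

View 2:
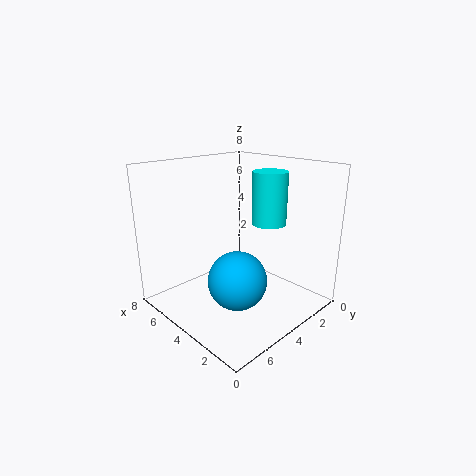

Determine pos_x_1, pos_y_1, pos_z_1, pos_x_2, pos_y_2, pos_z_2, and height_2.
pos_x_1 = 2.5, pos_y_1 = 5.5, pos_z_1 = 2.5, pos_x_2 = 3.5, pos_y_2 = 2, pos_z_2 = 4.5, height_2 = 3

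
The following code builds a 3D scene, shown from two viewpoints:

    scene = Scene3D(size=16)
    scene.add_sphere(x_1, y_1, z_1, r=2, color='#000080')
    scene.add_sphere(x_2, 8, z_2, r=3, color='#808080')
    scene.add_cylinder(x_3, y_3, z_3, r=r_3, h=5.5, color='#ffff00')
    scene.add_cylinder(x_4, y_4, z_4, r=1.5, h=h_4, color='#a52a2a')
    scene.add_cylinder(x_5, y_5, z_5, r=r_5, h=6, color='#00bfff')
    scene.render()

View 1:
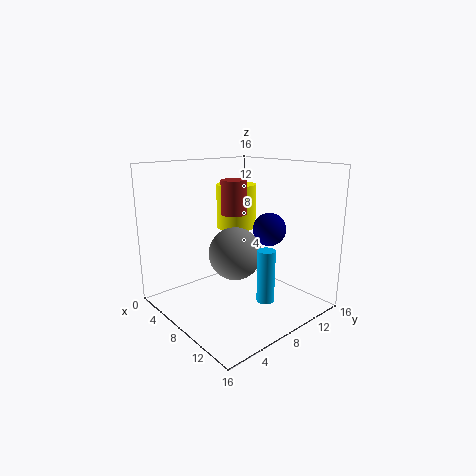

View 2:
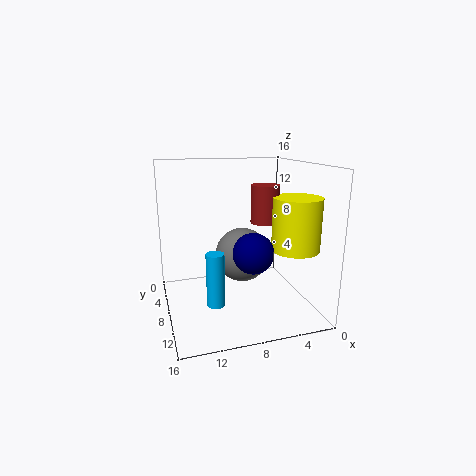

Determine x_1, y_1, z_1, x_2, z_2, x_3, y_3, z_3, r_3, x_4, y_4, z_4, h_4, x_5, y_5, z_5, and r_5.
x_1 = 8, y_1 = 13, z_1 = 8, x_2 = 7.5, z_2 = 6, x_3 = 3, y_3 = 12, z_3 = 7.5, r_3 = 2.5, x_4 = 5.5, y_4 = 9.5, z_4 = 10, h_4 = 4, x_5 = 11, y_5 = 9.5, z_5 = 1, r_5 = 1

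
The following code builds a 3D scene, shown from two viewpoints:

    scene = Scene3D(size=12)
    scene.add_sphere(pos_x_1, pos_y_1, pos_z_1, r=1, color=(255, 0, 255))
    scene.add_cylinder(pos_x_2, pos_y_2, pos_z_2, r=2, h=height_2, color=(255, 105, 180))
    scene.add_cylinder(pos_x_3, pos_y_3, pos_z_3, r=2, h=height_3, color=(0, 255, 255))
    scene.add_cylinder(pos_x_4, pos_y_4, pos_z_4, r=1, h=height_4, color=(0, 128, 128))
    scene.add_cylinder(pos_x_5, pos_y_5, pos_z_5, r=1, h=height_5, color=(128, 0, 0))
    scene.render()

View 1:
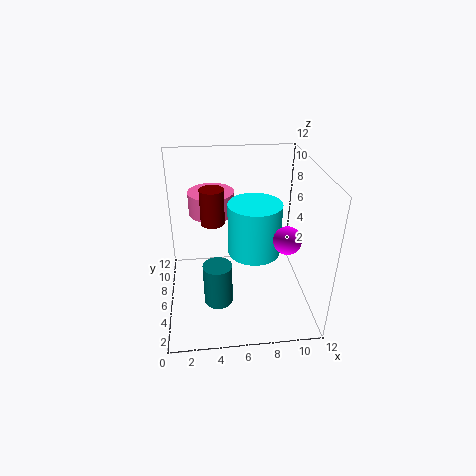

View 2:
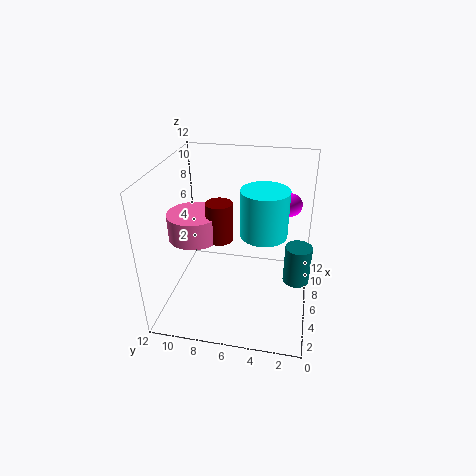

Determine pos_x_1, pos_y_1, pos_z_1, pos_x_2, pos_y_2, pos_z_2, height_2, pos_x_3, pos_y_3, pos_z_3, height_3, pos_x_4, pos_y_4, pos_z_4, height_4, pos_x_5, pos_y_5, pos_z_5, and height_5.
pos_x_1 = 9, pos_y_1 = 2, pos_z_1 = 8, pos_x_2 = 4, pos_y_2 = 9, pos_z_2 = 7, height_2 = 2, pos_x_3 = 7, pos_y_3 = 4, pos_z_3 = 6, height_3 = 4, pos_x_4 = 4, pos_y_4 = 1, pos_z_4 = 4, height_4 = 3, pos_x_5 = 4, pos_y_5 = 7, pos_z_5 = 7, height_5 = 3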